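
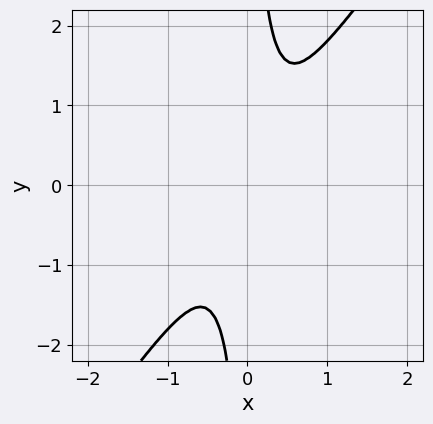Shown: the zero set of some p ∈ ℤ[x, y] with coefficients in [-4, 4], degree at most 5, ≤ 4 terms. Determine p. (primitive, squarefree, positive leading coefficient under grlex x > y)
The degree is 4 — the shape is more complex than any degree-3 curve.
Solving for integer coefficients yields p as stated.

2*x^4 + 2*x^2*y^2 - 2*x*y^3 + y^2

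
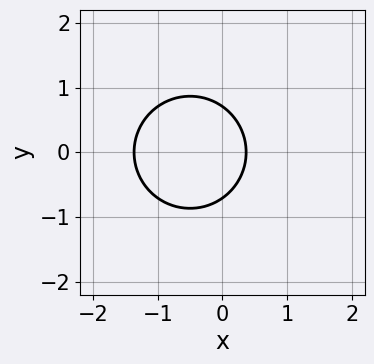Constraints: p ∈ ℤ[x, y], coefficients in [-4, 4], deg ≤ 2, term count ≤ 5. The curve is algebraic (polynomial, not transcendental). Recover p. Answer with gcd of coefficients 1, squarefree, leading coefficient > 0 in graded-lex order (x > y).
1. Degree: the shape is more complex than any degree-1 curve, so deg p = 2.
2. Symmetries: it's symmetric under y → −y, forcing even powers of y.
3. Solving for integer coefficients yields p as stated.

2*x^2 + 2*y^2 + 2*x - 1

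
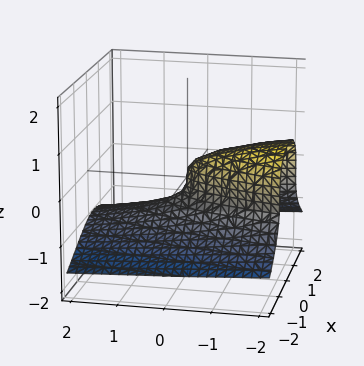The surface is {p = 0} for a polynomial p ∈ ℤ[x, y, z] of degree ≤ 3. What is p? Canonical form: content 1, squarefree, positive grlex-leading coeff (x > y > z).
3*z^3 + 2*x^2 + y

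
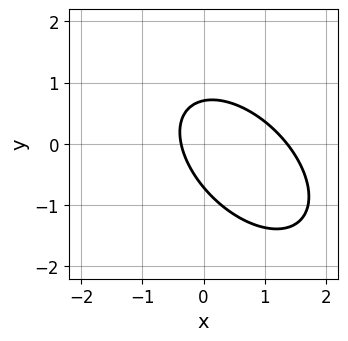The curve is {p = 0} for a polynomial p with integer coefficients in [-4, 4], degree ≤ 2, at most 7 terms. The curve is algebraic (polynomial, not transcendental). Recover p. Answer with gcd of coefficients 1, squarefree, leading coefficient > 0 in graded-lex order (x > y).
The degree is 2 — no degree-1 curve has this shape.
Solving for integer coefficients yields p as stated.

2*x^2 + 2*x*y + 2*y^2 - 2*x - 1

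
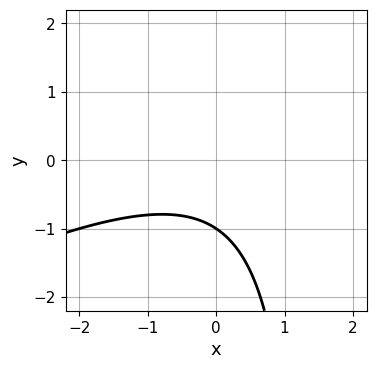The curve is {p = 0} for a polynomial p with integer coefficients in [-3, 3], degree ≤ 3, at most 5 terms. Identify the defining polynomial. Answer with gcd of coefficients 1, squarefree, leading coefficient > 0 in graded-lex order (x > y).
(a) deg p = 2. No degree-1 curve has this shape.
(b) From the visible intercepts: it meets the y-axis at y = -1 (among the integer gridlines); the curve avoids every integer x-axis point in the box.
(c) Solving for integer coefficients yields p as stated.

x^2 - 2*x*y + 3*y + 3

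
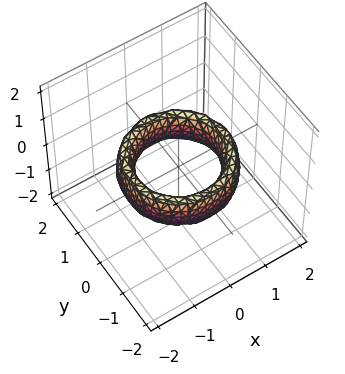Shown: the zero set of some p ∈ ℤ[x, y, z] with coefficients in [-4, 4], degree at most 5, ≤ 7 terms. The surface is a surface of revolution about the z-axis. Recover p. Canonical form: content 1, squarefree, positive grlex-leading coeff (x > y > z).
x^4 + 2*x^2*y^2 + y^4 - 3*x^2 - 3*y^2 + z^2 + 2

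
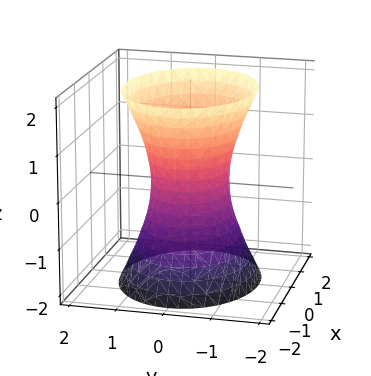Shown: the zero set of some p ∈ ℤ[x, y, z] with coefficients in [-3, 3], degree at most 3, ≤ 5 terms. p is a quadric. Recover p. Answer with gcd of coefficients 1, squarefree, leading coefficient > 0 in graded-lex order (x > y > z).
2*x^2 + 3*y^2 - z^2 - 2

1. Degree: an hourglass — one-sheet hyperboloid; a quadric, so deg p = 2.
2. Symmetries: the x ↦ −x reflection is a symmetry, so x appears only in even powers; the y ↦ −y reflection is a symmetry, so y appears only in even powers; the z ↦ −z reflection is a symmetry, so z appears only in even powers.
3. Reading off the gridlines: the surface avoids every integer z-axis point in the box; the x-axis gridline crossings are at x ∈ {-1, 1}.
4. Assembling these constraints gives the stated polynomial.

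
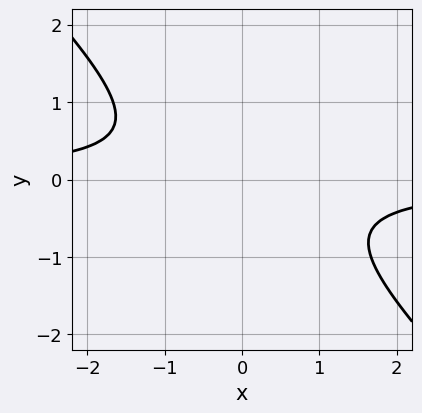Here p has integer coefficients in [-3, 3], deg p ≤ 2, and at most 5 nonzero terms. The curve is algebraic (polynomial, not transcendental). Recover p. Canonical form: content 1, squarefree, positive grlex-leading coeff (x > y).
3*x*y + 3*y^2 + 2

First, the degree is 2 — the shape is more complex than any degree-1 curve.
Next, from the axis intercepts and sections: it misses every integer gridline on the x-axis; it misses every integer gridline on the y-axis.
Finally, the integer polynomial consistent with all of this is the stated p.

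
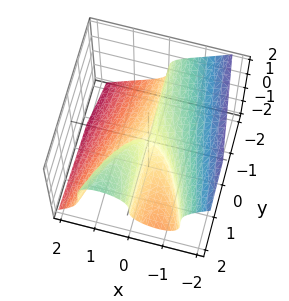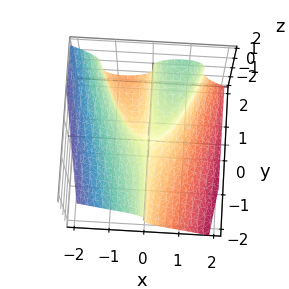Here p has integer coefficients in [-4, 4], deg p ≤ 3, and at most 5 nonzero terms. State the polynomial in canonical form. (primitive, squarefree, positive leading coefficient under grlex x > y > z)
(a) deg p = 3. The shape is more complex than any degree-2 surface.
(b) From the visible intercepts: it meets the x-axis at x = 0 (among the integer gridlines); the visible y-axis segment lies entirely on the surface.
(c) These observations pin down the coefficients.

x^3 + z^3 - x*y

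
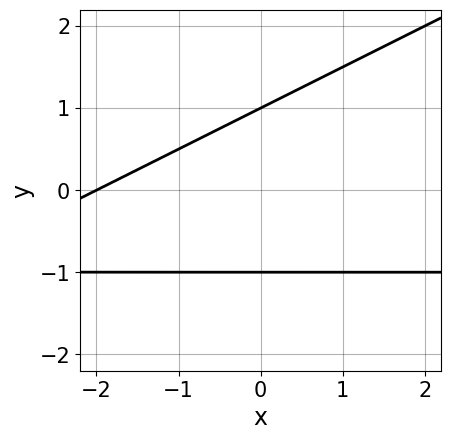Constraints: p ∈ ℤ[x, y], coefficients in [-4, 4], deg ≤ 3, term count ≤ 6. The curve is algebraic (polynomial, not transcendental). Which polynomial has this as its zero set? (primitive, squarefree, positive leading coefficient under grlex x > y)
x*y - 2*y^2 + x + 2

First, deg p = 2.
Then, observable constraints: the y-axis gridline crossings are at y ∈ {-1, 1}; it meets the x-axis at x = -2 (among the integer gridlines).
Finally, solving for integer coefficients yields p as stated.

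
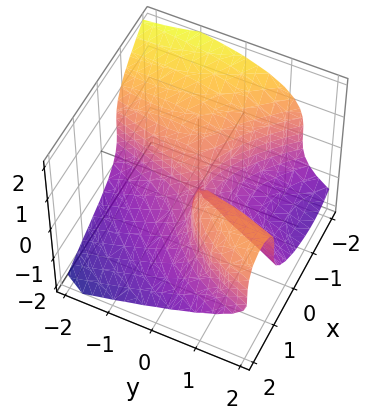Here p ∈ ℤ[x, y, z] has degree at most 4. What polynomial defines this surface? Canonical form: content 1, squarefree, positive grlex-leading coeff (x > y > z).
1. deg p = 3. No degree-2 surface has this shape.
2. Checking where it meets the axes: one z-axis crossing is at z = 0; it meets the y-axis at y = 0 (among the integer gridlines).
3. Assembling these constraints gives the stated polynomial.

x^3 + 2*z^3 - 3*x*y + y^2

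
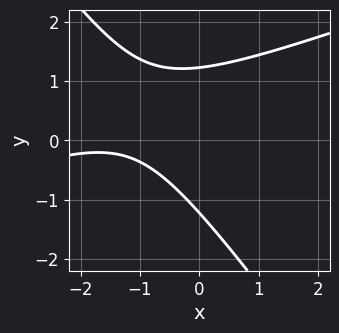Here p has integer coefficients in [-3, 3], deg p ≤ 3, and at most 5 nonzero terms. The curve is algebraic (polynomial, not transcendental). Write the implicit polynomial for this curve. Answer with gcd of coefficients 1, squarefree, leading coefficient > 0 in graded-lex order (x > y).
x^2 - 2*x*y - 2*y^2 + 3*x + 3

(a) deg p = 2. The shape is more complex than any degree-1 curve.
(b) From the visible intercepts: the curve avoids every integer x-axis point in the box.
(c) Matching integer coefficients to the picture gives p.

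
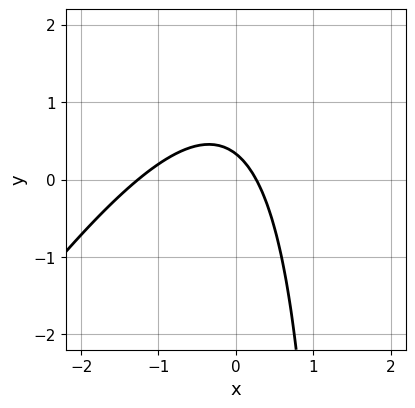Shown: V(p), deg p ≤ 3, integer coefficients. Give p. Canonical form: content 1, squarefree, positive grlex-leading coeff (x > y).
3*x^2 - 2*x*y + 3*x + 3*y - 1

First, degree: the shape is more complex than any degree-1 curve, so deg p = 2.
Finally, the integer polynomial consistent with all of this is the stated p.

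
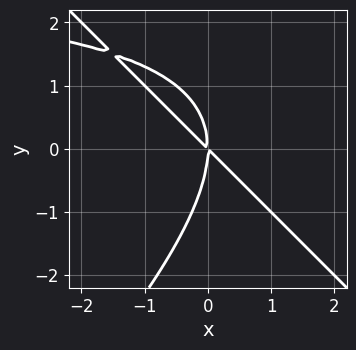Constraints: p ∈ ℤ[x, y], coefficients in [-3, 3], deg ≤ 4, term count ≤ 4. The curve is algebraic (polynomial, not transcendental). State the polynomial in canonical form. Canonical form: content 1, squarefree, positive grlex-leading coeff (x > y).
x^2*y - y^3 - 3*x^2 - 3*x*y

First, the degree is 3 — no degree-2 curve has this shape.
Then, from the visible intercepts: it meets the y-axis at y = 0 (among the integer gridlines); it meets the x-axis at x = 0 (among the integer gridlines).
Finally, solving for integer coefficients yields p as stated.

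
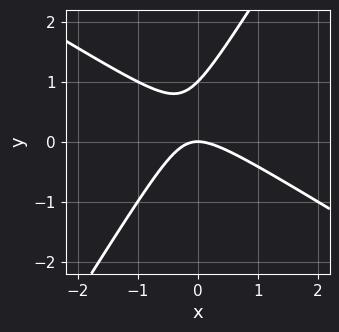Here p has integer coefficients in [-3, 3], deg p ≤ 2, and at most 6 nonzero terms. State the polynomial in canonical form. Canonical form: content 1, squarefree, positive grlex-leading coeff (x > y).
x^2 + x*y - y^2 + y

1. Degree: no degree-1 curve has this shape, so deg p = 2.
2. From the visible intercepts: the y-axis gridline crossings are at y ∈ {0, 1}; one x-axis crossing is at x = 0.
3. Putting this together gives p.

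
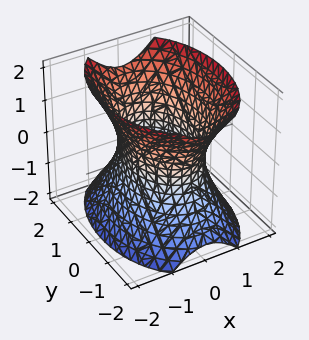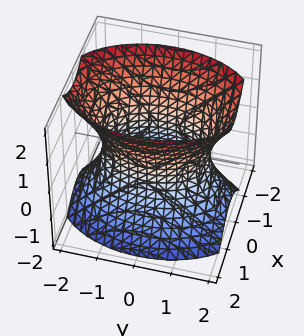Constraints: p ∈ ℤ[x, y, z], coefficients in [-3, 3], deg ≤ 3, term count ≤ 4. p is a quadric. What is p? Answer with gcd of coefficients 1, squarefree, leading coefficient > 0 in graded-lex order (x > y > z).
2*x^2 + y^2 - z^2 - 2

1. deg p = 2. One connected sheet with a waist; a quadric.
2. Symmetries: it's symmetric under x → −x, forcing even powers of x; it's symmetric under z → −z, forcing even powers of z; the y ↦ −y reflection is a symmetry, so y appears only in even powers.
3. Observable constraints: among the integer gridlines, it crosses the x-axis at x ∈ {-1, 1}; the surface avoids every integer z-axis point in the box.
4. Together with the visible shape, these determine p as stated.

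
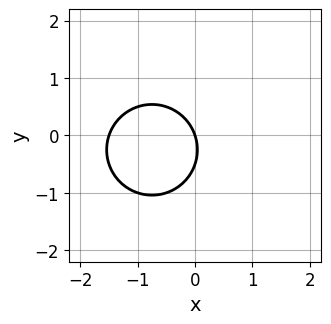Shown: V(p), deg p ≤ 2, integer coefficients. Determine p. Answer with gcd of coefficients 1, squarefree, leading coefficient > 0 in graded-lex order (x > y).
The degree is 2 — a generic line meets the curve in up to 2 points.
Checking where it meets the axes: it meets the x-axis at x = 0 (among the integer gridlines); it crosses the y-axis at the gridline y = 0.
Solving for integer coefficients yields p as stated.

2*x^2 + 2*y^2 + 3*x + y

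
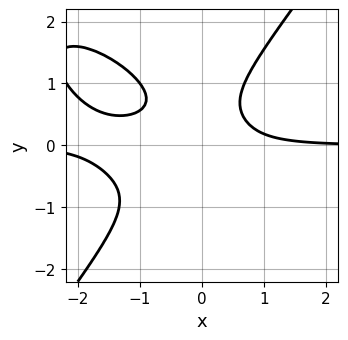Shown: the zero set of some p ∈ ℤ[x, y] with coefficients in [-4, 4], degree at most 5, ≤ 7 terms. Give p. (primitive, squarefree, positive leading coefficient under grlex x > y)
2*x^3*y + 2*x^2*y^2 - 2*y^4 + 3*x^2*y - 1

1. deg p = 4. The shape is more complex than any degree-3 curve.
2. Against the integer gridlines: the curve avoids every integer y-axis point in the box; it misses every integer gridline on the x-axis.
3. Assembling these constraints gives the stated polynomial.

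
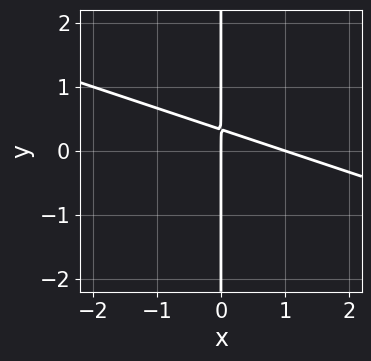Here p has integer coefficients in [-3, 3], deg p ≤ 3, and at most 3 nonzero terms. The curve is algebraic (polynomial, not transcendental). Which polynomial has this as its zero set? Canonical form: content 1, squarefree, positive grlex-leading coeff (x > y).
deg p = 2.
Checking where it meets the axes: the x-axis gridline crossings are at x ∈ {0, 1}; the visible y-axis segment lies entirely on the curve.
Together with the visible shape, these determine p as stated.

x^2 + 3*x*y - x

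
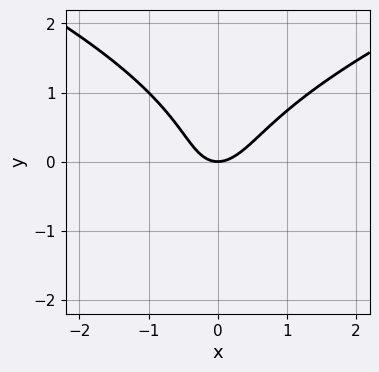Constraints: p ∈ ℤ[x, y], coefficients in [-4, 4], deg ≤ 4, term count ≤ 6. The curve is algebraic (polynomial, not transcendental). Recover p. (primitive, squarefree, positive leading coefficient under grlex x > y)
2*y^3 - 3*x^2 + x*y + 2*y

First, the degree is 3 — a generic line meets the curve in up to 3 points.
Then, against the integer gridlines: it crosses the x-axis at the gridline x = 0; it crosses the y-axis at the gridline y = 0.
Finally, these observations pin down the coefficients.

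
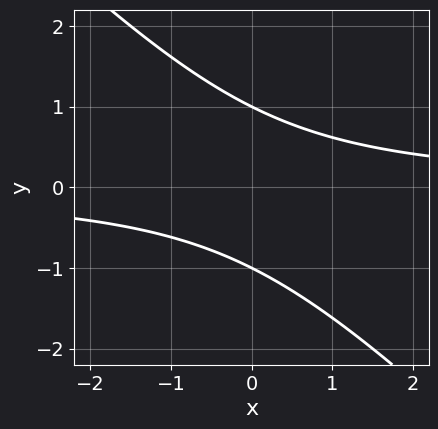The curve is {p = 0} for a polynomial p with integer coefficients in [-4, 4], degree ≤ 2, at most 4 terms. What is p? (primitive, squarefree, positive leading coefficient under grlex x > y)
First, degree: a generic line meets the curve in up to 2 points, so deg p = 2.
Then, from the visible intercepts: the y-axis gridline crossings are at y ∈ {-1, 1}; the curve avoids every integer x-axis point in the box.
Finally, these observations pin down the coefficients.

x*y + y^2 - 1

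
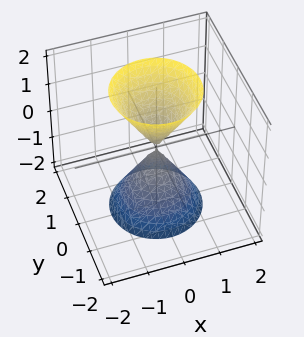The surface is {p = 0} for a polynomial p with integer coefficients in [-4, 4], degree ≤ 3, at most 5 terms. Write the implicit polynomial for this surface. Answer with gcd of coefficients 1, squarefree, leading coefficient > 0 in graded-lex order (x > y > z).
3*x^2 + 3*y^2 - z^2

There are 2 components. They look like related sheets of one shape, so recover p as a whole.
Degree: two nappes meeting at a single point; a quadric, so deg p = 2.
Symmetries: mirror symmetry z ↦ −z ⇒ only even powers of z; every cross-section ⟂ z is a circle, so x, y appear only via x² + y².
Reading off the gridlines: it meets the z-axis at z = 0 (among the integer gridlines); one y-axis crossing is at y = 0; it meets the x-axis at x = 0 (among the integer gridlines); a circular section at z = -1 has radius between 0 and 1.
Assembling these constraints gives the stated polynomial.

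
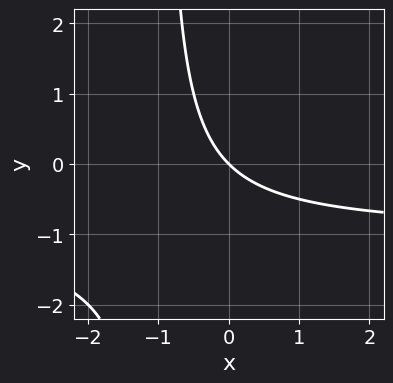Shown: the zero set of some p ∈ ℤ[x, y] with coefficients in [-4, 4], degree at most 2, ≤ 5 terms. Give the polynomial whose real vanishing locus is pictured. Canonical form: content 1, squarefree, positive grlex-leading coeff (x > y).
x*y + x + y

(a) deg p = 2.
(b) From the axis intercepts and sections: it meets the y-axis at y = 0 (among the integer gridlines); one x-axis crossing is at x = 0.
(c) These observations pin down the coefficients.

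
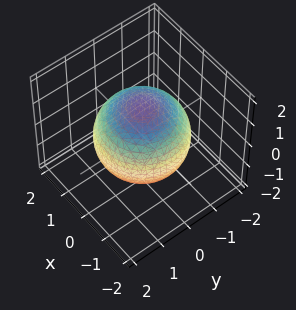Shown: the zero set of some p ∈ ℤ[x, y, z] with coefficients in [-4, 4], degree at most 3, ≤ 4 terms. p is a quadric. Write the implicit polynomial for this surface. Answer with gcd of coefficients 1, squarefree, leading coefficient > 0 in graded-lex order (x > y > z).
(a) The degree is 2 — bounded and convex; a quadric.
(b) Symmetries: the z-axis is an axis of rotation, so x and y enter only as x² + y²; it's symmetric under z → −z, forcing even powers of z.
(c) Against the integer gridlines: a circular section at z = -1 has radius exactly 1.
(d) These observations pin down the coefficients.

x^2 + y^2 + z^2 - 2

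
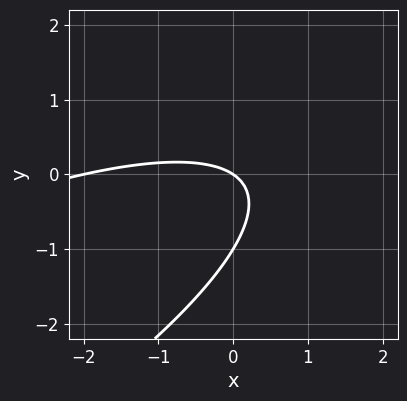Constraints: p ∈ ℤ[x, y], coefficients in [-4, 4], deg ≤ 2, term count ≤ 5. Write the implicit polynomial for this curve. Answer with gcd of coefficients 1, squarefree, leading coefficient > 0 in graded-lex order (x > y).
x^2 - 3*x*y + 3*y^2 + 2*x + 3*y

1. deg p = 2.
2. From the visible intercepts: among the integer gridlines, it crosses the x-axis at x ∈ {-2, 0}; the y-axis gridline crossings are at y ∈ {-1, 0}.
3. Fitting integer coefficients to these (and the overall shape) gives p.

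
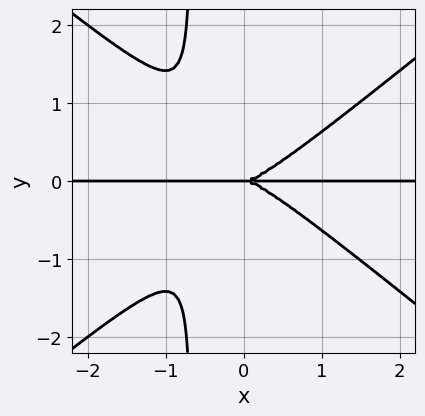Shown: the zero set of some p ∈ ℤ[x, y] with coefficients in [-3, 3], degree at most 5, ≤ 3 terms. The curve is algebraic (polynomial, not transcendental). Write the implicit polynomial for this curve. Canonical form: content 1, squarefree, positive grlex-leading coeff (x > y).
The degree is 4 — a generic line meets the curve in up to 4 points.
Observable constraints: every point of the x-axis in the box is on the curve; one y-axis crossing is at y = 0.
These observations pin down the coefficients.

2*x^3*y - 3*x*y^3 - 2*y^3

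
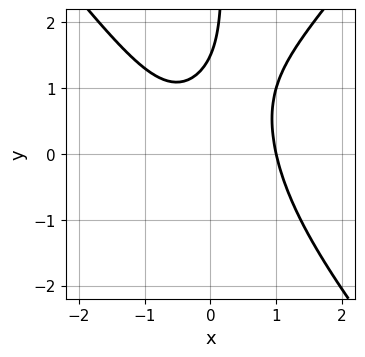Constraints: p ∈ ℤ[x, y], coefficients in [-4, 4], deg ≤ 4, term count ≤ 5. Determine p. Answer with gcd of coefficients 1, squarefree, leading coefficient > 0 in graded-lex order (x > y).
3*x^3 - 2*x*y^2 + 2*y - 3

1. deg p = 3.
2. From the axis intercepts and sections: one x-axis crossing is at x = 1.
3. Solving for integer coefficients yields p as stated.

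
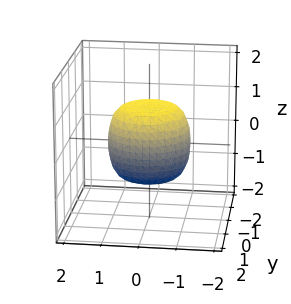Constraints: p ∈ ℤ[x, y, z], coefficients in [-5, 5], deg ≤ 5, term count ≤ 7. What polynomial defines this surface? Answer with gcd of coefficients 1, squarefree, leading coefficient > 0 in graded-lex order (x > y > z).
2*x^4 + 4*x^2*y^2 + 2*y^4 - x^2 - y^2 + 2*z^2 - 2

First, deg p = 4. A generic line meets the surface in up to 4 points.
Then, symmetries: rotational symmetry about the z-axis ⇒ p depends on x, y only through x² + y².
Then, observable constraints: a circular section at z = -1 has radius between 0 and 1; among the integer gridlines, it crosses the z-axis at z ∈ {-1, 1}.
Finally, together with the visible shape, these determine p as stated.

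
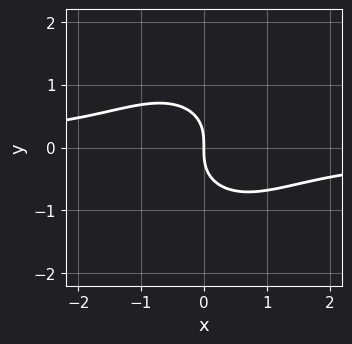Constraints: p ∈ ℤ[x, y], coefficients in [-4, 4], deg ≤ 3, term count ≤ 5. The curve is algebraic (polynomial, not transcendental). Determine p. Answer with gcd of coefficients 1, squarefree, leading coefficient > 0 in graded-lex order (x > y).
1. The degree is 3 — no degree-2 curve has this shape.
2. From the axis intercepts and sections: one x-axis crossing is at x = 0; it meets the y-axis at y = 0 (among the integer gridlines).
3. The integer polynomial consistent with all of this is the stated p.

x^2*y + y^3 + x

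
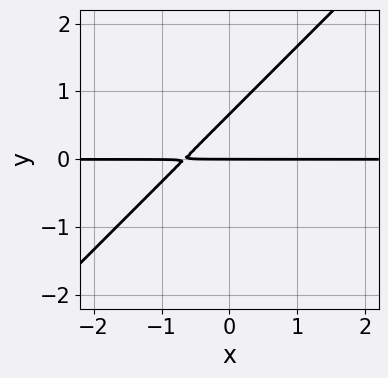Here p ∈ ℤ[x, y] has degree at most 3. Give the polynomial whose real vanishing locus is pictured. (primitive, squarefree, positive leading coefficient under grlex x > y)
The degree is 2 — no degree-1 curve has this shape.
From the axis intercepts and sections: it meets the y-axis at y = 0 (among the integer gridlines); every point of the x-axis in the box is on the curve.
Together with the visible shape, these determine p as stated.

3*x*y - 3*y^2 + 2*y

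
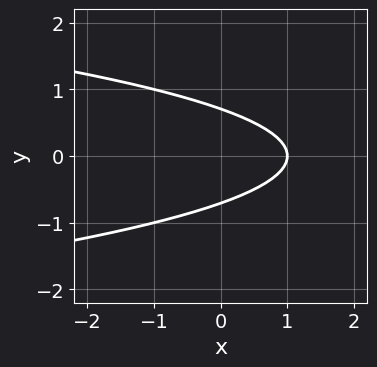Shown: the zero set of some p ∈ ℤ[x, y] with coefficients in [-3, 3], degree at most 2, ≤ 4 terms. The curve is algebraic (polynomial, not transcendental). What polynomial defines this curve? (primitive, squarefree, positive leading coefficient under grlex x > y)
First, degree: no degree-1 curve has this shape, so deg p = 2.
Then, symmetries: it's symmetric under y → −y, forcing even powers of y.
Then, observable constraints: one x-axis crossing is at x = 1.
Finally, fitting integer coefficients to these (and the overall shape) gives p.

2*y^2 + x - 1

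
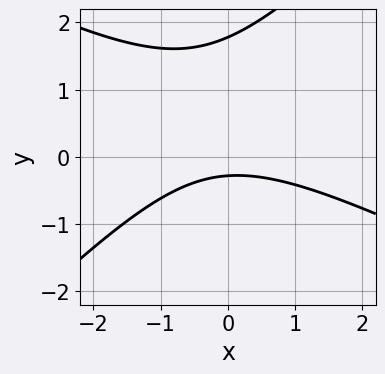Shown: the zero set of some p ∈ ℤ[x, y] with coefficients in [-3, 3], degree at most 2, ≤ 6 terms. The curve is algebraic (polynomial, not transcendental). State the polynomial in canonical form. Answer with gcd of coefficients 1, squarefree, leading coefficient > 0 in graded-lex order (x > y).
x^2 + x*y - 2*y^2 + 3*y + 1

The degree is 2 — no degree-1 curve has this shape.
Reading off the gridlines: the curve avoids every integer x-axis point in the box.
Together with the visible shape, these determine p as stated.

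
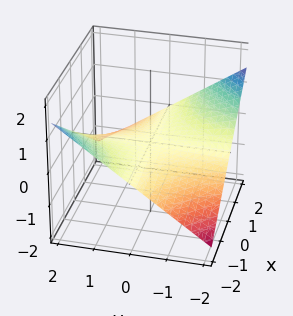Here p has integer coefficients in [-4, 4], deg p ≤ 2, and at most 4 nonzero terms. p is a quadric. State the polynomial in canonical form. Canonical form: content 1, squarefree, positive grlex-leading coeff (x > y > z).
First, the degree is 2 — a saddle surface; a quadric.
Next, against the integer gridlines: the visible y-axis segment lies entirely on the surface; the visible x-axis segment lies entirely on the surface.
Finally, together with the visible shape, these determine p as stated.

x*y + 3*z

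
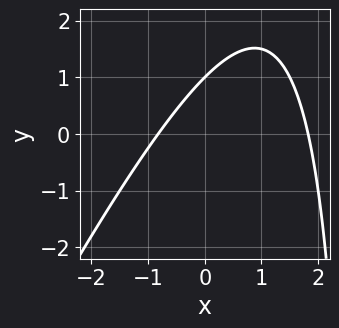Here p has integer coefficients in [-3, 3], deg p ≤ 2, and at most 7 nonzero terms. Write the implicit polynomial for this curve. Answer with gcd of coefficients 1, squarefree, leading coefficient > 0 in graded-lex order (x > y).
2*x^2 - x*y - 2*x + 3*y - 3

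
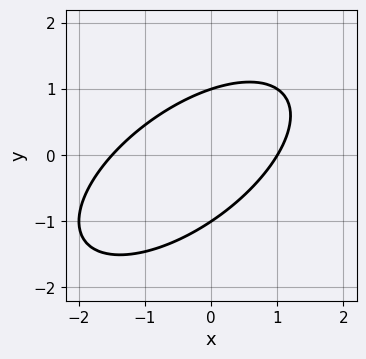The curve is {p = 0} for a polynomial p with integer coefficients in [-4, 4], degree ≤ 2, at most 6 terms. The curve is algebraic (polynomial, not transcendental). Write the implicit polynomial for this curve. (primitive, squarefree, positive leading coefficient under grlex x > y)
2*x^2 - 3*x*y + 3*y^2 + x - 3

deg p = 2. A generic line meets the curve in up to 2 points.
From the visible intercepts: one x-axis crossing is at x = 1; among the integer gridlines, it crosses the y-axis at y ∈ {-1, 1}.
Matching integer coefficients to the picture gives p.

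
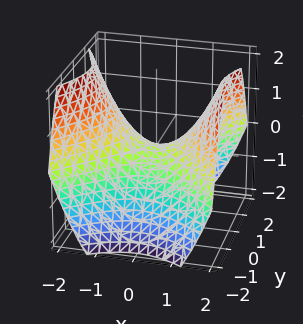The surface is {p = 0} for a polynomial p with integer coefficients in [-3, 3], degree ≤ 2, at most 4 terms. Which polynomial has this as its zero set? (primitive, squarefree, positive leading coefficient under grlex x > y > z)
2*x^2 - 2*y^2 - 3*z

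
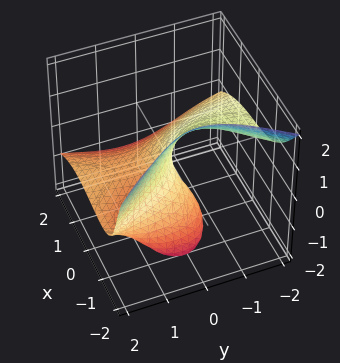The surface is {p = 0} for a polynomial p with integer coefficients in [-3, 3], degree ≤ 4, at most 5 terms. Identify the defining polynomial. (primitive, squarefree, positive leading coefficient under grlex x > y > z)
x^3 + 2*y^2*z + z^3 + 3*x*z + 2*y

First, deg p = 3. No degree-2 surface has this shape.
Then, from the visible intercepts: it meets the y-axis at y = 0 (among the integer gridlines); it meets the z-axis at z = 0 (among the integer gridlines).
Finally, assembling these constraints gives the stated polynomial.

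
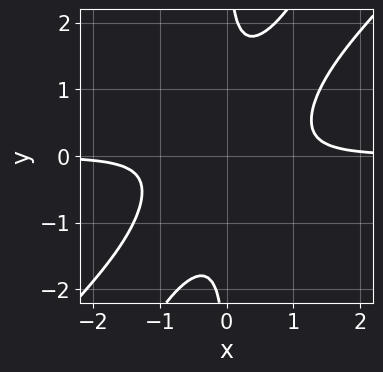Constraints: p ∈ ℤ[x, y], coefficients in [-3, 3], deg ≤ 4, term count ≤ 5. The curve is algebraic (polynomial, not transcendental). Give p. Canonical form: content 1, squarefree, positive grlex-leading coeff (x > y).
1. The degree is 4 — the shape is more complex than any degree-3 curve.
2. Reading off the gridlines: the curve avoids every integer y-axis point in the box; the curve avoids every integer x-axis point in the box.
3. These observations pin down the coefficients.

2*x^3*y - 3*x^2*y^2 + x*y^3 - 1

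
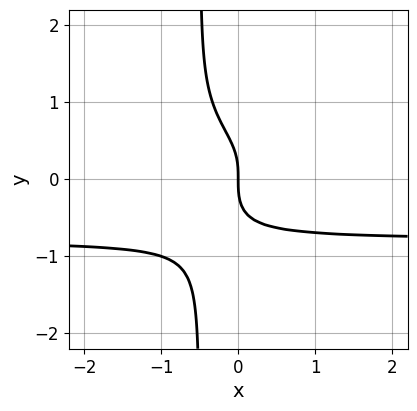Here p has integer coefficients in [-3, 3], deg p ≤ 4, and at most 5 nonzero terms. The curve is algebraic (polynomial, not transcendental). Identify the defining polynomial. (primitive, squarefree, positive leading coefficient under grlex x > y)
deg p = 4.
From the visible intercepts: one y-axis crossing is at y = 0; it crosses the x-axis at the gridline x = 0.
Fitting integer coefficients to these (and the overall shape) gives p.

2*x*y^3 + y^3 + x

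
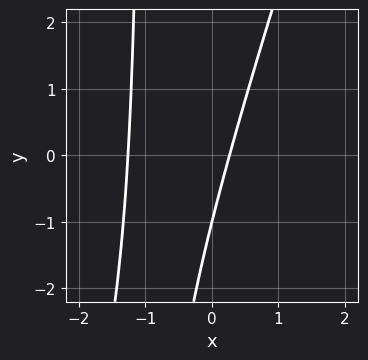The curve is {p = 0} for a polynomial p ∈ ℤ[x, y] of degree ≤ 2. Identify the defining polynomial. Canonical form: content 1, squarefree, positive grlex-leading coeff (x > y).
1. Degree: the shape is more complex than any degree-1 curve, so deg p = 2.
2. From the axis intercepts and sections: one y-axis crossing is at y = -1.
3. Matching integer coefficients to the picture gives p.

3*x^2 - x*y + 3*x - y - 1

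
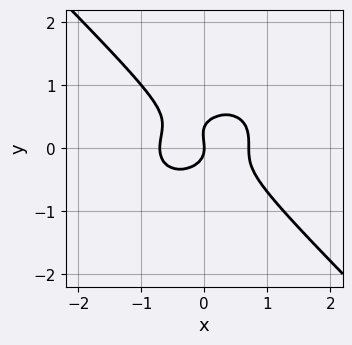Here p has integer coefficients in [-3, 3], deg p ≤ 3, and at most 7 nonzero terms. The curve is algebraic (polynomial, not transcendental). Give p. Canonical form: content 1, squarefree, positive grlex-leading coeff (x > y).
First, deg p = 3. A generic line meets the curve in up to 3 points.
Then, against the integer gridlines: one x-axis crossing is at x = 0; it meets the y-axis at y = 0 (among the integer gridlines).
Finally, fitting integer coefficients to these (and the overall shape) gives p.

2*x^3 + x*y^2 + 3*y^3 - y^2 - x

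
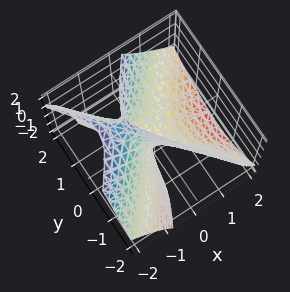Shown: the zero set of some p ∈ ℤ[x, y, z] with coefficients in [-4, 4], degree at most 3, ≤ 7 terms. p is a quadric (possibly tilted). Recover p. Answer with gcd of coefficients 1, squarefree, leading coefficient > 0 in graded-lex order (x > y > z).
3*x^2 + 3*x*z - 2*y^2 + y*z + z

(a) deg p = 2.
(b) Checking where it meets the axes: one x-axis crossing is at x = 0; it crosses the y-axis at the gridline y = 0; it meets the z-axis at z = 0 (among the integer gridlines).
(c) These observations pin down the coefficients.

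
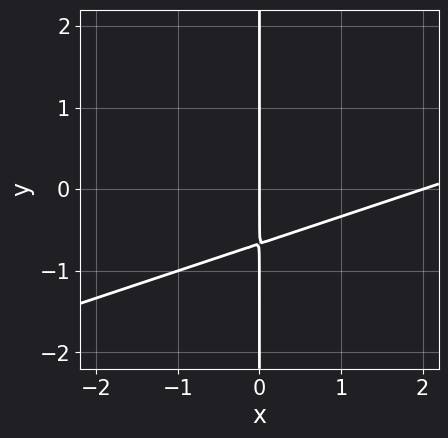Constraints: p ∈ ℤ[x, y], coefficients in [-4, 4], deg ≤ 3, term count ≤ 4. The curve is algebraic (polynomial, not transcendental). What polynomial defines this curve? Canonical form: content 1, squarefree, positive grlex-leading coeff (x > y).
x^2 - 3*x*y - 2*x

First, the degree is 2 — no degree-1 curve has this shape.
Then, from the axis intercepts and sections: the x-axis gridline crossings are at x ∈ {0, 2}; every point of the y-axis in the box is on the curve.
Finally, fitting integer coefficients to these (and the overall shape) gives p.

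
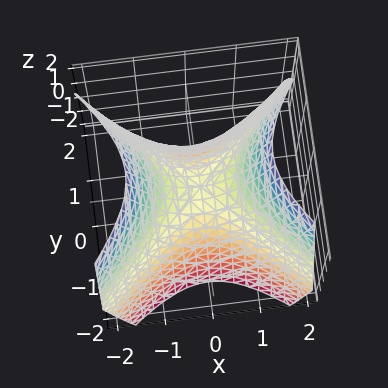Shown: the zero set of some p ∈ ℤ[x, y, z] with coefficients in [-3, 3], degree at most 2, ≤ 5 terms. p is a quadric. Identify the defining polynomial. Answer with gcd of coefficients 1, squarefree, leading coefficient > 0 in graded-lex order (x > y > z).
x^2 - y^2 - z

First, deg p = 2. A saddle surface; a quadric.
Next, symmetries: it's symmetric under y → −y, forcing even powers of y; mirror symmetry x ↦ −x ⇒ only even powers of x.
Next, observable constraints: it crosses the x-axis at the gridline x = 0; it crosses the y-axis at the gridline y = 0; it meets the z-axis at z = 0 (among the integer gridlines).
Finally, assembling these constraints gives the stated polynomial.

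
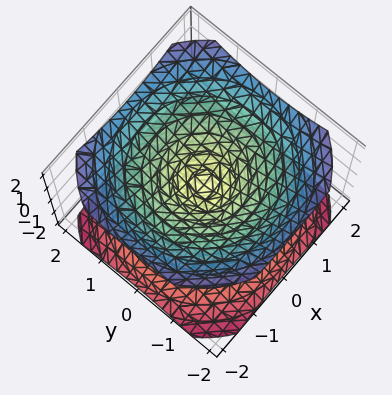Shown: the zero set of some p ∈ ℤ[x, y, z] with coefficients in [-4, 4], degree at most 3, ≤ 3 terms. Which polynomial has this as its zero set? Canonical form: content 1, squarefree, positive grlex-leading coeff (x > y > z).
1. There are 2 components.
2. deg p = 2.
3. Symmetry: the surface is invariant under rotation about z: p = q(x² + y², z); the z ↦ −z reflection is a symmetry, so z appears only in even powers.
4. From the axis intercepts and sections: it crosses the x-axis at the gridline x = 0; it crosses the z-axis at the gridline z = 0.
5. Solving for integer coefficients yields p as stated.

2*x^2 + 2*y^2 - 3*z^2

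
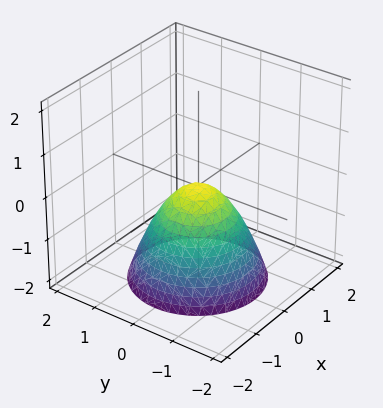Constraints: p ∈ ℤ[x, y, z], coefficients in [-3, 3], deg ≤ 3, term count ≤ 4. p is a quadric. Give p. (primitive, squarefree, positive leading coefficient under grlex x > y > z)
x^2 + y^2 + z

1. The degree is 2 — a single bowl opening along one axis; a quadric.
2. Symmetry: the surface is invariant under rotation about z: p = q(x² + y², z).
3. From the axis intercepts and sections: one x-axis crossing is at x = 0; it meets the y-axis at y = 0 (among the integer gridlines).
4. These observations pin down the coefficients.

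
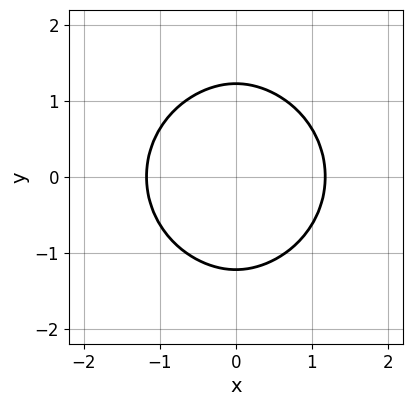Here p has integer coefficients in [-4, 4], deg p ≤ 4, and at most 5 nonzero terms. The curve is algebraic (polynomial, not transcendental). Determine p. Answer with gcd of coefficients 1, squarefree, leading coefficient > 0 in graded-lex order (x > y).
1. The degree is 4 — the shape is more complex than any degree-3 curve.
2. Symmetries: it's symmetric under y → −y, forcing even powers of y; mirror symmetry x ↦ −x ⇒ only even powers of x.
3. Together with the visible shape, these determine p as stated.

3*x^4 + 3*x^2*y^2 - 2*x^2 + 2*y^2 - 3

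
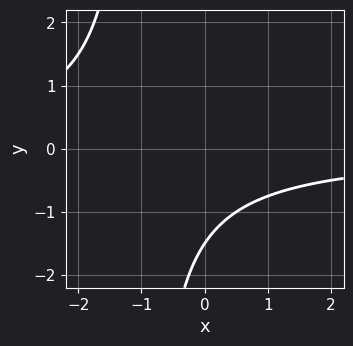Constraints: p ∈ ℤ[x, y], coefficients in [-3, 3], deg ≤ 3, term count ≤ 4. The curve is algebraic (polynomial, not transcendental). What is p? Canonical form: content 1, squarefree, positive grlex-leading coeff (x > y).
2*x*y + 2*y + 3

1. Degree: no degree-1 curve has this shape, so deg p = 2.
2. Reading off the gridlines: no x-intercept at any integer in the box.
3. Assembling these constraints gives the stated polynomial.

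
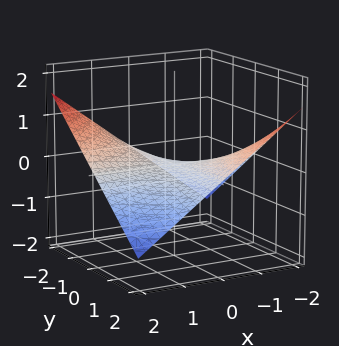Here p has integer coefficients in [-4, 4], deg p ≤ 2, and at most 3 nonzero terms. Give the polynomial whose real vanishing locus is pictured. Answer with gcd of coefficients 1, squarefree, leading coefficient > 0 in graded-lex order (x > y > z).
1. The degree is 2 — a saddle surface; a quadric.
2. From the visible intercepts: every point of the y-axis in the box is on the surface; it crosses the z-axis at the gridline z = 0.
3. Together with the visible shape, these determine p as stated.

x*y + 3*z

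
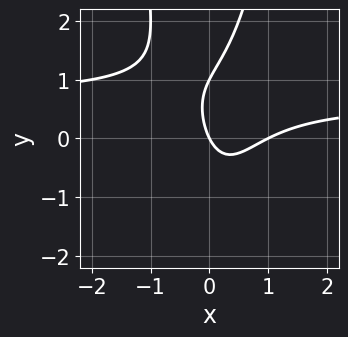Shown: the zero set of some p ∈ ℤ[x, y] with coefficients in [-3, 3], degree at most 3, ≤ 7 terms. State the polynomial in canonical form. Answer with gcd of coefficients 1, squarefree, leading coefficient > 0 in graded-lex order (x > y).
3*x^2*y - 2*x^2 - y^2 + 2*x + y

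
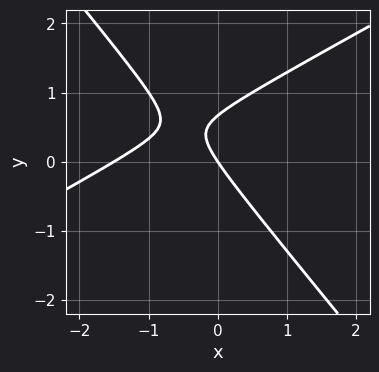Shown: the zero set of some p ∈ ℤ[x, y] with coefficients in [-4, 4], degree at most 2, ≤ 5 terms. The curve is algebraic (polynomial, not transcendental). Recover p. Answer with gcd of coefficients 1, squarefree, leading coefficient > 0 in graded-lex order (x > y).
2*x^2 - 2*x*y - 3*y^2 + 3*x + 2*y

1. The degree is 2 — a generic line meets the curve in up to 2 points.
2. Checking where it meets the axes: it meets the x-axis at x = 0 (among the integer gridlines); one y-axis crossing is at y = 0.
3. The integer polynomial consistent with all of this is the stated p.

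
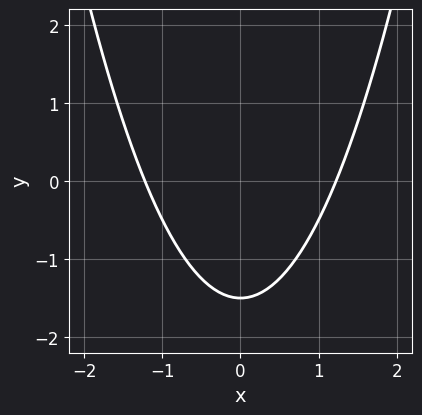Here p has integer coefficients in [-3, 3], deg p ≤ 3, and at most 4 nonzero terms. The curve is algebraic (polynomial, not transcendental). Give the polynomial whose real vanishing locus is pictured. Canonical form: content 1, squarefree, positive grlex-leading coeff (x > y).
2*x^2 - 2*y - 3

First, the degree is 2 — a generic line meets the curve in up to 2 points.
Then, symmetries: it's symmetric under x → −x, forcing even powers of x.
Finally, matching integer coefficients to the picture gives p.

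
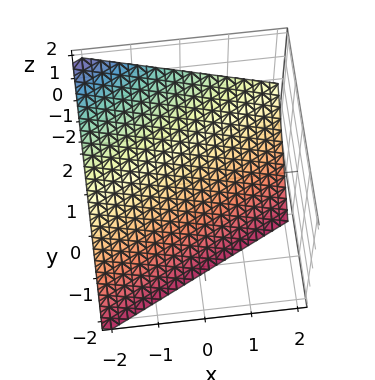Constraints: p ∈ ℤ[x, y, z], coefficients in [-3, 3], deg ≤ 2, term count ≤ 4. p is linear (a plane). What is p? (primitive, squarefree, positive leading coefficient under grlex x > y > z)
First, degree: the surface is flat (a plane), so deg p = 1.
Then, checking where it meets the axes: it crosses the y-axis at the gridline y = 1; one x-axis crossing is at x = -2; it meets the z-axis at z = -1 (among the integer gridlines).
Finally, the integer polynomial consistent with all of this is the stated p.

x - 2*y + 2*z + 2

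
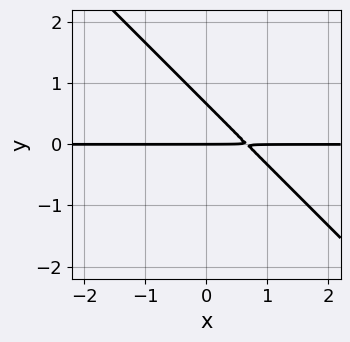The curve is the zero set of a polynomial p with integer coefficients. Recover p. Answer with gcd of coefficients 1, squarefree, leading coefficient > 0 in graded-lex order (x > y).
1. Degree: a generic line meets the curve in up to 2 points, so deg p = 2.
2. Reading off the gridlines: the visible x-axis segment lies entirely on the curve; one y-axis crossing is at y = 0.
3. Solving for integer coefficients yields p as stated.

3*x*y + 3*y^2 - 2*y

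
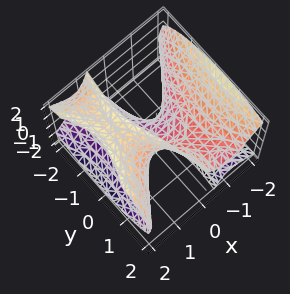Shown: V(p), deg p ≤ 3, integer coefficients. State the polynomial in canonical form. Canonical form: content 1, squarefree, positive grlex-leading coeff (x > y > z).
3*x^3 - 2*x*y^2 - 3*x*z^2 - 3*y + 3*z

First, degree: no degree-2 surface has this shape, so deg p = 3.
Next, against the integer gridlines: it meets the z-axis at z = 0 (among the integer gridlines); it crosses the y-axis at the gridline y = 0; it crosses the x-axis at the gridline x = 0.
Finally, putting this together gives p.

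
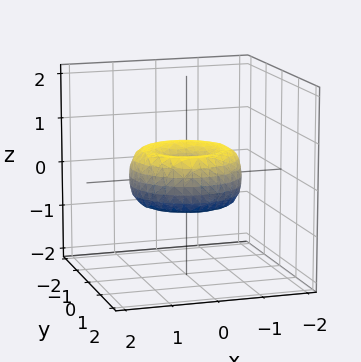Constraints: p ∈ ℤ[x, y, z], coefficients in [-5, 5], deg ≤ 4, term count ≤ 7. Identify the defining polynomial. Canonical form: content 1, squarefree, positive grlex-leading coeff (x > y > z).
1. Degree: the shape is more complex than any degree-3 surface, so deg p = 4.
2. Symmetries: the z-axis is an axis of rotation, so x and y enter only as x² + y².
3. Against the integer gridlines: it meets the y-axis at y = 0 (among the integer gridlines); a circular section at z = 0 has radius between 1 and 2; one z-axis crossing is at z = 0.
4. Solving for integer coefficients yields p as stated.

2*x^4 + 4*x^2*y^2 + 2*y^4 - 3*x^2 - 3*y^2 + 3*z^2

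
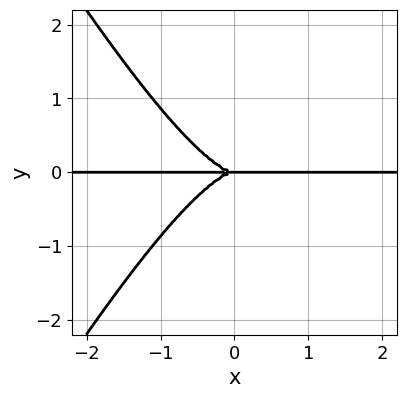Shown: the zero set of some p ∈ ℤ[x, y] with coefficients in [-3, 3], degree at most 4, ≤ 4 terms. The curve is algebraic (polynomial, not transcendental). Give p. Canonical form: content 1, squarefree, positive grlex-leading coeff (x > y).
3*x^3*y - x*y^3 + 3*y^3

deg p = 4.
Observable constraints: the visible x-axis segment lies entirely on the curve; one y-axis crossing is at y = 0.
Together with the visible shape, these determine p as stated.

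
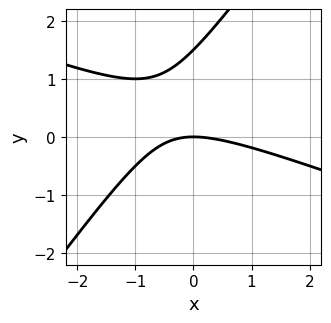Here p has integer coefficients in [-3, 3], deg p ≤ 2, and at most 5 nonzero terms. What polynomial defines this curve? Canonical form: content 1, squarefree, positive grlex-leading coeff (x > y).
First, degree: no degree-1 curve has this shape, so deg p = 2.
Then, reading off the gridlines: one x-axis crossing is at x = 0; one y-axis crossing is at y = 0.
Finally, fitting integer coefficients to these (and the overall shape) gives p.

x^2 + 2*x*y - 2*y^2 + 3*y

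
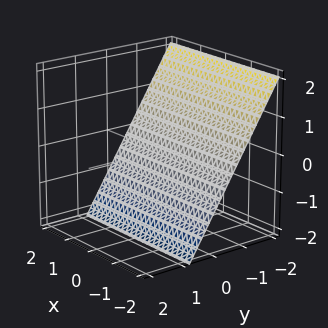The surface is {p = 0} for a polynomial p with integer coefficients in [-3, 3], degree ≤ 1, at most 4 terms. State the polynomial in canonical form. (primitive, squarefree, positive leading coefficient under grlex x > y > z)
3*y + 2*z + 2

deg p = 1.
Observable constraints: it misses every integer gridline on the x-axis; it crosses the z-axis at the gridline z = -1.
Together with the visible shape, these determine p as stated.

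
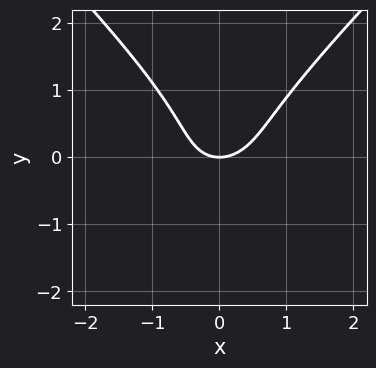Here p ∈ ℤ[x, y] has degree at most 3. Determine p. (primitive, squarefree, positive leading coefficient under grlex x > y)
(a) The degree is 3 — no degree-2 curve has this shape.
(b) From the visible intercepts: one x-axis crossing is at x = 0; it meets the y-axis at y = 0 (among the integer gridlines).
(c) Matching integer coefficients to the picture gives p.

3*x^2*y - 3*y^3 + 3*x^2 - x*y - 3*y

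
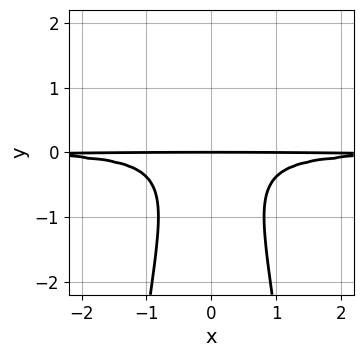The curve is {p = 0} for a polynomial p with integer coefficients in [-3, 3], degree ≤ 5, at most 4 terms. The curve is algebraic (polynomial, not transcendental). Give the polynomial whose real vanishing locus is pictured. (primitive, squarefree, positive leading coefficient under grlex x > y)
Degree: no degree-3 curve has this shape, so deg p = 4.
Symmetries: it's symmetric under x → −x, forcing even powers of x.
Reading off the gridlines: every point of the x-axis in the box is on the curve; it crosses the y-axis at the gridline y = 0.
Solving for integer coefficients yields p as stated.

3*x^2*y^2 + y^3 + y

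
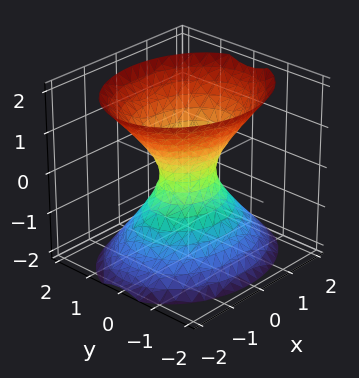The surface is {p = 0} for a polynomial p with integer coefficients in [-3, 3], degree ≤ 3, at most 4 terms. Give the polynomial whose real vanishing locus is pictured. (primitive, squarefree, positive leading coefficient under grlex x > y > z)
The degree is 2 — one connected sheet with a waist; a quadric.
Symmetries: mirror symmetry x ↦ −x ⇒ only even powers of x; the z ↦ −z reflection is a symmetry, so z appears only in even powers; the y ↦ −y reflection is a symmetry, so y appears only in even powers.
Checking where it meets the axes: the surface avoids every integer z-axis point in the box.
These observations pin down the coefficients.

2*x^2 + 3*y^2 - 2*z^2 - 1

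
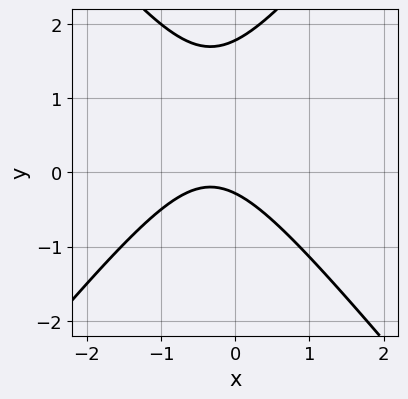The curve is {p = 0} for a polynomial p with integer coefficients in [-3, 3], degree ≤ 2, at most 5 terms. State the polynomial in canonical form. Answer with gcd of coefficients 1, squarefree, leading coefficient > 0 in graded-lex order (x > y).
3*x^2 - 2*y^2 + 2*x + 3*y + 1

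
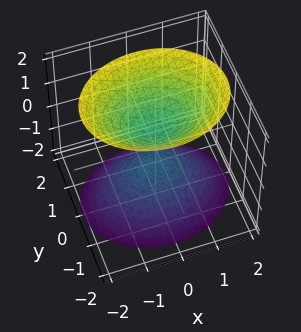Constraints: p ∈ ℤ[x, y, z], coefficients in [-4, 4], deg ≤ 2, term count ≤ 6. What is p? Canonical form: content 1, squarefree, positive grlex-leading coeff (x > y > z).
1. There are 2 components. They look like related sheets of one shape, so recover p as a whole.
2. The degree is 2 — two separate bowl-shaped sheets opening away from each other; a quadric.
3. Symmetries: the z ↦ −z reflection is a symmetry, so z appears only in even powers; the y ↦ −y reflection is a symmetry, so y appears only in even powers; it's symmetric under x → −x, forcing even powers of x.
4. From the visible intercepts: the surface avoids every integer x-axis point in the box; the surface avoids every integer y-axis point in the box.
5. Assembling these constraints gives the stated polynomial.

2*x^2 + 3*y^2 - 2*z^2 + 1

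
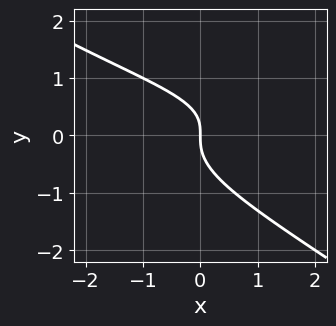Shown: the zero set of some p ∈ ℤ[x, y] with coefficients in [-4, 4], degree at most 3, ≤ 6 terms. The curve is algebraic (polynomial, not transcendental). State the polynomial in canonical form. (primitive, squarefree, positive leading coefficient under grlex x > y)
2*x*y^2 + 3*y^3 - x*y + 2*x

(a) deg p = 3.
(b) From the axis intercepts and sections: it meets the y-axis at y = 0 (among the integer gridlines); one x-axis crossing is at x = 0.
(c) Together with the visible shape, these determine p as stated.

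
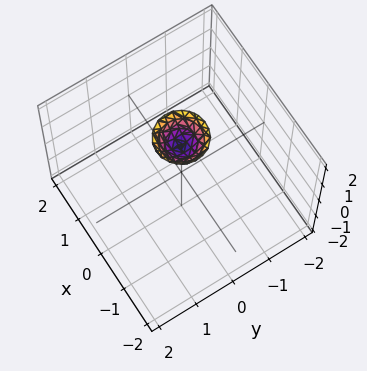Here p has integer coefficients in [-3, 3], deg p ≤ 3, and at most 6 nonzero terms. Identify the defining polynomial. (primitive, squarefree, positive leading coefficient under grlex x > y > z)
3*x^2 + 3*y^2 - 2*z + 3

Degree: a generic line meets the surface in up to 2 points, so deg p = 2.
By symmetry, the z-axis is an axis of rotation, so x and y enter only as x² + y².
Against the integer gridlines: the surface avoids every integer x-axis point in the box; a circular section at z = 2 has radius between 0 and 1; the surface avoids every integer y-axis point in the box.
Together with the visible shape, these determine p as stated.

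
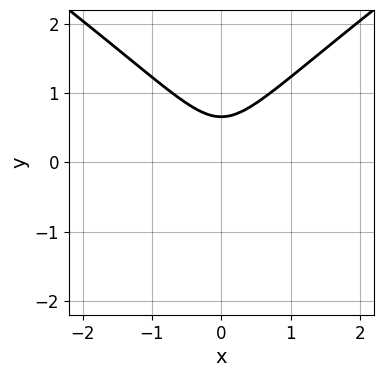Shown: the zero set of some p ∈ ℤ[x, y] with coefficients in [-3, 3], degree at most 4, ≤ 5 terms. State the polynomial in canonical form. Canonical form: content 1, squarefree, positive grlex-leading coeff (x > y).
Degree: a generic line meets the curve in up to 3 points, so deg p = 3.
Symmetries: it's symmetric under x → −x, forcing even powers of x.
Reading off the gridlines: it misses every integer gridline on the x-axis.
Matching integer coefficients to the picture gives p.

x^2*y - 2*y^3 + 3*x^2 - y^2 + 1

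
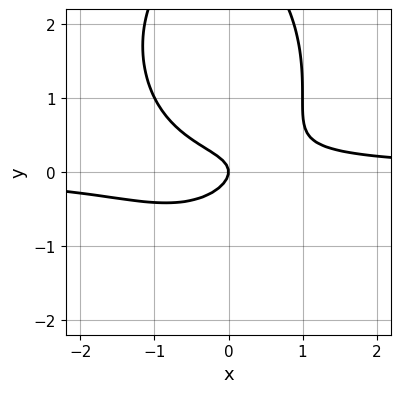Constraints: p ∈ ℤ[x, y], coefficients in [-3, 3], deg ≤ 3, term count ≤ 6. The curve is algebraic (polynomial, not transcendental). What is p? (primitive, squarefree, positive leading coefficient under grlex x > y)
First, the degree is 3 — the shape is more complex than any degree-2 curve.
Then, observable constraints: one y-axis crossing is at y = 0; it meets the x-axis at x = 0 (among the integer gridlines).
Finally, these observations pin down the coefficients.

2*x^2*y + y^3 + x*y - 3*y^2 - x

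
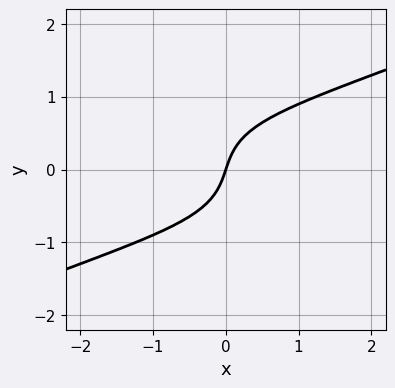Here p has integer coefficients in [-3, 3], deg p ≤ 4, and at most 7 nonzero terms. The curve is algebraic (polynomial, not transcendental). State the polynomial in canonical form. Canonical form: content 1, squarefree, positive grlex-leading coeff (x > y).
(a) deg p = 3. The shape is more complex than any degree-2 curve.
(b) Observable constraints: it crosses the y-axis at the gridline y = 0; it crosses the x-axis at the gridline x = 0.
(c) Matching integer coefficients to the picture gives p.

x^2*y - x*y^2 - 3*y^3 + 3*x - y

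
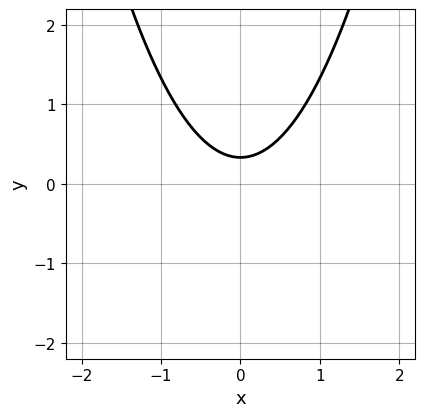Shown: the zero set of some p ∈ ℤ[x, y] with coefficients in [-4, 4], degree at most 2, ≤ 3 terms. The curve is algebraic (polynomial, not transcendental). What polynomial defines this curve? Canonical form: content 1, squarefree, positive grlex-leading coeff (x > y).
1. Degree: the shape is more complex than any degree-1 curve, so deg p = 2.
2. Symmetries: the x ↦ −x reflection is a symmetry, so x appears only in even powers.
3. From the visible intercepts: it misses every integer gridline on the x-axis.
4. Together with the visible shape, these determine p as stated.

3*x^2 - 3*y + 1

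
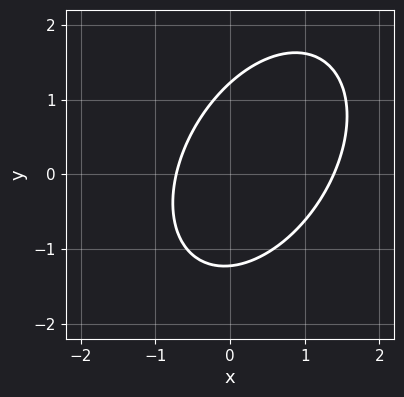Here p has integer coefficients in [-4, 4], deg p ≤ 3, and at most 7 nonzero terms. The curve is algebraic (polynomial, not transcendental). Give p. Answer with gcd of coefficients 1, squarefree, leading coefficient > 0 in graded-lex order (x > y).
3*x^2 - 2*x*y + 2*y^2 - 2*x - 3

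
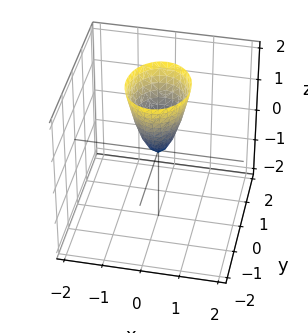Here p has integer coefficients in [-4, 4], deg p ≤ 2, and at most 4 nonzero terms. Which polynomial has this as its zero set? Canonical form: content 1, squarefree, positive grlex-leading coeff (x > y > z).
3*x^2 + 2*y^2 - z

(a) deg p = 2. A single bowl opening along one axis; a quadric.
(b) Symmetries: mirror symmetry x ↦ −x ⇒ only even powers of x; it's symmetric under y → −y, forcing even powers of y.
(c) Against the integer gridlines: one y-axis crossing is at y = 0; it crosses the z-axis at the gridline z = 0; it meets the x-axis at x = 0 (among the integer gridlines).
(d) Solving for integer coefficients yields p as stated.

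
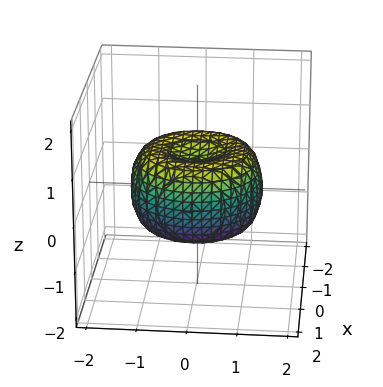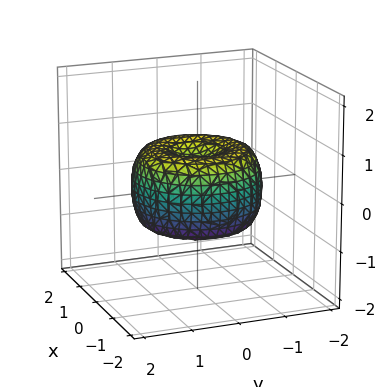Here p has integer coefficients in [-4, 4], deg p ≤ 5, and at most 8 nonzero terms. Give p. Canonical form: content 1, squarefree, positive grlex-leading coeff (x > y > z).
(a) The degree is 4 — a generic line meets the surface in up to 4 points.
(b) Symmetries: rotational symmetry about the z-axis ⇒ p depends on x, y only through x² + y².
(c) Observable constraints: a circular section at z = 0 has radius between 1 and 2.
(d) Assembling these constraints gives the stated polynomial.

2*x^4 + 4*x^2*y^2 + 2*y^4 - 3*x^2 - 3*y^2 + 3*z^2 - 1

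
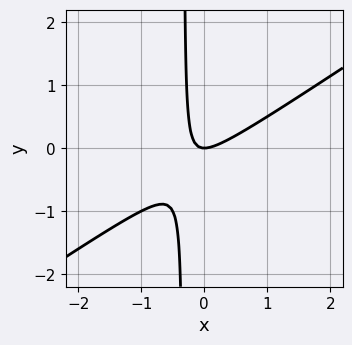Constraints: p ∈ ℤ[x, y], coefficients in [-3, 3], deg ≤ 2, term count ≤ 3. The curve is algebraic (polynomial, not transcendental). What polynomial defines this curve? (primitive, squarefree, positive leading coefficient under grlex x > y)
2*x^2 - 3*x*y - y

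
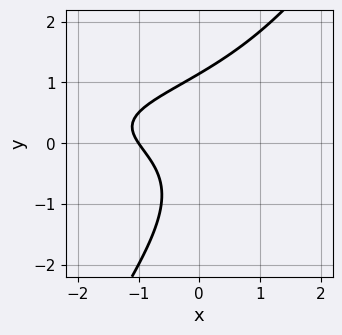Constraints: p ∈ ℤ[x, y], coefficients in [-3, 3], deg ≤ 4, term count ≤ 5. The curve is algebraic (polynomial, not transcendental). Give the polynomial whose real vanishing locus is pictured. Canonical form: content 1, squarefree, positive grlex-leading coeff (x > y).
3*x*y^2 - 2*y^3 - 2*x*y + 3*x + 3

First, degree: a generic line meets the curve in up to 3 points, so deg p = 3.
Next, observable constraints: it meets the x-axis at x = -1 (among the integer gridlines).
Finally, these observations pin down the coefficients.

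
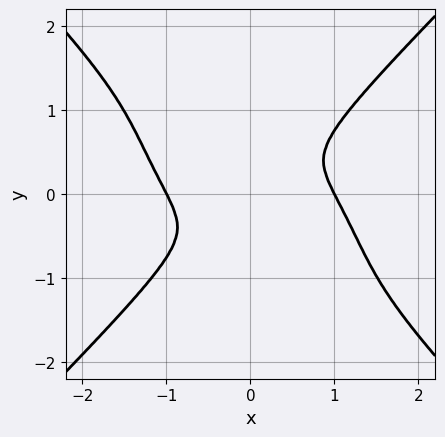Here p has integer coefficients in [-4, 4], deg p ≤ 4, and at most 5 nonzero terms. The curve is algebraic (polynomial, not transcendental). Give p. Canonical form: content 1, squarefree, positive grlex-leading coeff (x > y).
x^4 + x^3*y - x*y^3 - y^4 - x^2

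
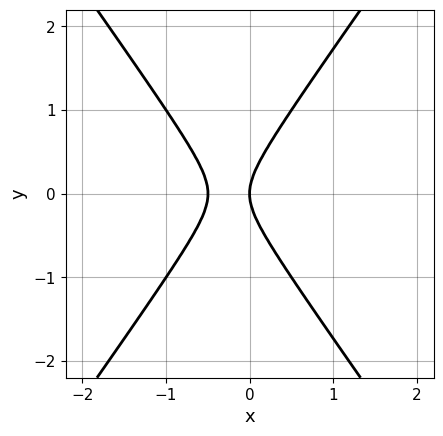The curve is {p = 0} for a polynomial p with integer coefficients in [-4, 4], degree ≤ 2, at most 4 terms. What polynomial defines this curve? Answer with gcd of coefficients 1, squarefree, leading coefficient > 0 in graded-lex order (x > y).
2*x^2 - y^2 + x

1. The degree is 2 — the shape is more complex than any degree-1 curve.
2. Symmetries: the y ↦ −y reflection is a symmetry, so y appears only in even powers.
3. From the axis intercepts and sections: it crosses the x-axis at the gridline x = 0; one y-axis crossing is at y = 0.
4. Putting this together gives p.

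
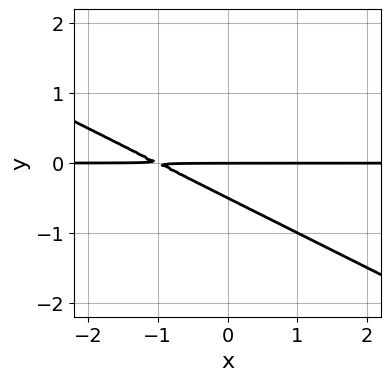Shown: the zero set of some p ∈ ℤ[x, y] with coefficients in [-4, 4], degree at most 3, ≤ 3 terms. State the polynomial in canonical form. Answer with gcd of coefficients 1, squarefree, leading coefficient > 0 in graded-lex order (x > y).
x*y + 2*y^2 + y

1. The degree is 2 — a generic line meets the curve in up to 2 points.
2. Checking where it meets the axes: it crosses the y-axis at the gridline y = 0; every point of the x-axis in the box is on the curve.
3. The integer polynomial consistent with all of this is the stated p.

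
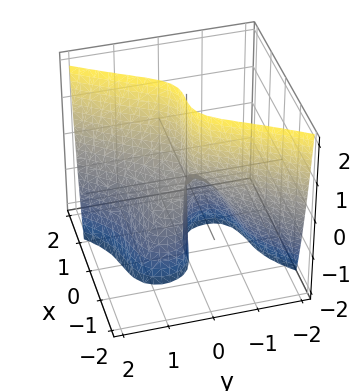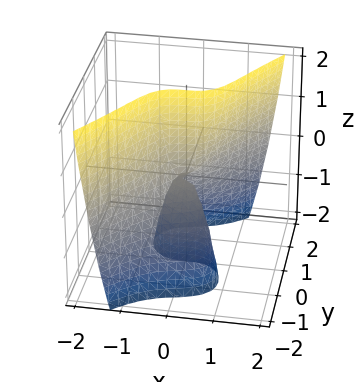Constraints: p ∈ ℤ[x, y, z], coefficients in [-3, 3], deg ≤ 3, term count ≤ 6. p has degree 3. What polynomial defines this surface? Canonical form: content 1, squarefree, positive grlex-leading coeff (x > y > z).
Degree: the shape is more complex than any degree-2 surface, so deg p = 3.
Reading off the gridlines: the visible z-axis segment lies entirely on the surface; it meets the x-axis at x = 0 (among the integer gridlines).
Together with the visible shape, these determine p as stated.

3*x^3 + x*y^2 - 2*y^3 - 2*y*z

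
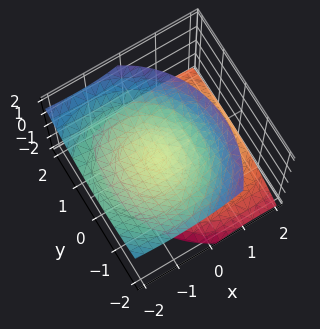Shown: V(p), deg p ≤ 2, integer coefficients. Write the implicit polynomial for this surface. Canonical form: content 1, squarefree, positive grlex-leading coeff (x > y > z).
First, I count 2 distinct pieces. Treating them together as one polynomial.
Next, degree: no degree-1 surface has this shape, so deg p = 2.
Then, from the axis intercepts and sections: no x-intercept at any integer in the box; no y-intercept at any integer in the box.
Finally, putting this together gives p.

2*x^2 + 3*x*z + 2*y^2 + y*z - 3*z^2 + 1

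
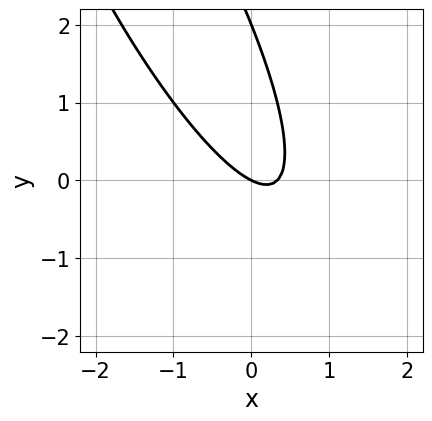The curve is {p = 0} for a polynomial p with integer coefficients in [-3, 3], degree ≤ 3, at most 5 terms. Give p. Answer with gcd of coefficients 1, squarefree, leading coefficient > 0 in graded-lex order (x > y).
3*x^2 + 3*x*y + y^2 - x - 2*y

(a) deg p = 2.
(b) Checking where it meets the axes: it meets the x-axis at x = 0 (among the integer gridlines); the y-axis gridline crossings are at y ∈ {0, 2}.
(c) Matching integer coefficients to the picture gives p.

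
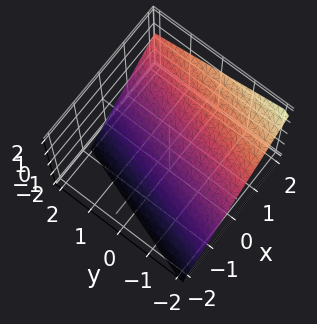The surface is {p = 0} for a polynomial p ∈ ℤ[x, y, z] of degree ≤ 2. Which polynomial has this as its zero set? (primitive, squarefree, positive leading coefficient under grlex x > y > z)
3*x - y - 3*z - 2

(a) Degree: every cross-section is a straight line — this is a plane, so deg p = 1.
(b) Checking where it meets the axes: it meets the y-axis at y = -2 (among the integer gridlines).
(c) Solving for integer coefficients yields p as stated.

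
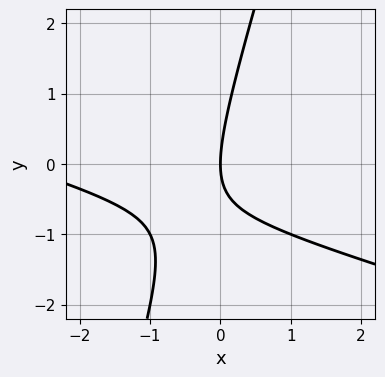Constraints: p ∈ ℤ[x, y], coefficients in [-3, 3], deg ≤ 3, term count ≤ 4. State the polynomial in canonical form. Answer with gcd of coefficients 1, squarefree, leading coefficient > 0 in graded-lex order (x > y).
First, deg p = 2. A generic line meets the curve in up to 2 points.
Next, from the axis intercepts and sections: one x-axis crossing is at x = 0; one y-axis crossing is at y = 0.
Finally, these observations pin down the coefficients.

x^2 + 3*x*y - y^2 + 3*x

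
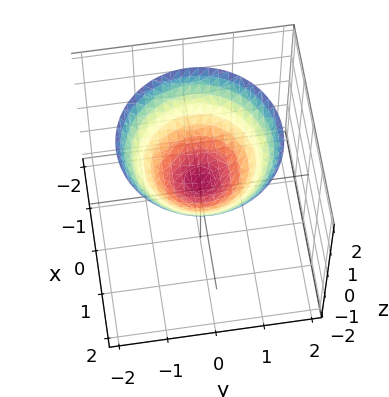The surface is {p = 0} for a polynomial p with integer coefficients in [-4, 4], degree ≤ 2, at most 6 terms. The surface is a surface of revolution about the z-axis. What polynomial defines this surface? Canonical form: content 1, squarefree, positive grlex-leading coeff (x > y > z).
First, degree: a generic line meets the surface in up to 2 points, so deg p = 2.
Next, symmetry: the surface is invariant under rotation about z: p = q(x² + y², z).
Next, reading off the gridlines: no x-intercept at any integer in the box; a circular section at z = 2 has radius between 1 and 2; the surface avoids every integer y-axis point in the box.
Finally, these observations pin down the coefficients.

2*x^2 + 2*y^2 - 3*z + 1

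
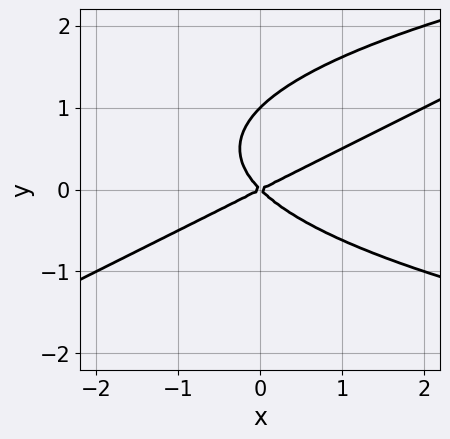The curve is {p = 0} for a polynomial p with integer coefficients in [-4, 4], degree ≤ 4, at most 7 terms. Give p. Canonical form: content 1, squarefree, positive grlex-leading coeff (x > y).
x*y^2 - 2*y^3 - x^2 + x*y + 2*y^2

(a) The degree is 3 — the shape is more complex than any degree-2 curve.
(b) Reading off the gridlines: the y-axis gridline crossings are at y ∈ {0, 1}; one x-axis crossing is at x = 0.
(c) Putting this together gives p.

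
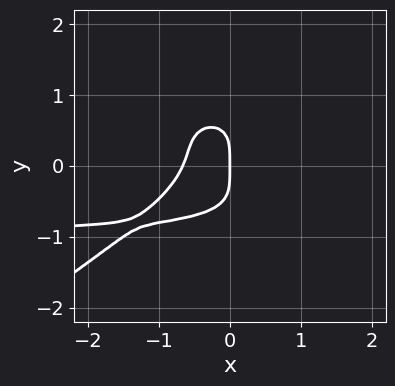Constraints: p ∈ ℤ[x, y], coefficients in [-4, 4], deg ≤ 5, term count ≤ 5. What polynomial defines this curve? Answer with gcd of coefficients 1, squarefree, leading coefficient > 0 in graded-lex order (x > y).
x^2*y^2 - 3*y^4 - 2*x^2*y - 3*x^2 - 2*x

First, deg p = 4.
Then, from the visible intercepts: it meets the x-axis at x = 0 (among the integer gridlines); it crosses the y-axis at the gridline y = 0.
Finally, solving for integer coefficients yields p as stated.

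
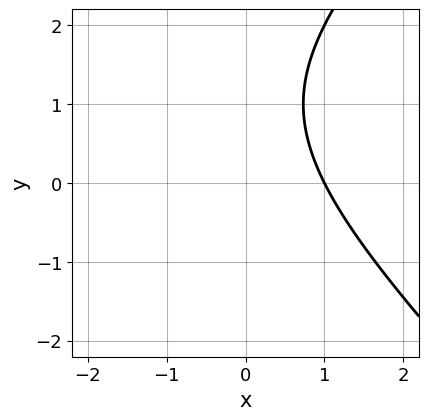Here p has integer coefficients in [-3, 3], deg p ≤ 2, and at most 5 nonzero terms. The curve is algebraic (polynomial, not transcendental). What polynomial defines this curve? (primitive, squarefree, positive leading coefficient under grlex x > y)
x^2 - y^2 + 2*x + 2*y - 3

(a) The degree is 2 — a generic line meets the curve in up to 2 points.
(b) From the axis intercepts and sections: it misses every integer gridline on the y-axis; one x-axis crossing is at x = 1.
(c) Fitting integer coefficients to these (and the overall shape) gives p.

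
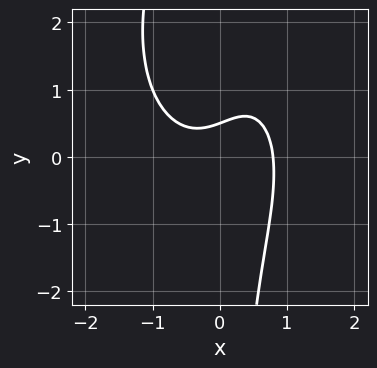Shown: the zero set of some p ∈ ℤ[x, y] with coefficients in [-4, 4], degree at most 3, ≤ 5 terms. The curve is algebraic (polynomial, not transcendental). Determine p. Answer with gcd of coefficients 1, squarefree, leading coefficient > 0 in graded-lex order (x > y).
(a) Degree: a generic line meets the curve in up to 3 points, so deg p = 3.
(b) Solving for integer coefficients yields p as stated.

2*x^3 + x*y^2 - 2*x*y + 2*y - 1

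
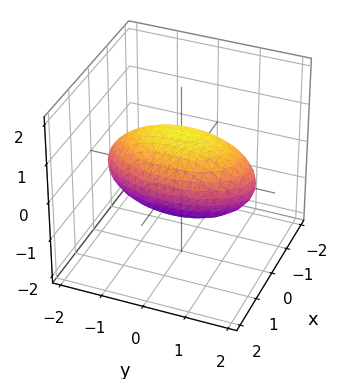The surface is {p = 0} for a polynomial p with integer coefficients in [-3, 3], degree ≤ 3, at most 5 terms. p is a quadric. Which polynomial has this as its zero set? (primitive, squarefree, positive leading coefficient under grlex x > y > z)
3*x^2 + y^2 + 3*z^2 - 3

(a) deg p = 2. Bounded and convex; a quadric.
(b) Symmetries: it's symmetric under z → −z, forcing even powers of z; mirror symmetry x ↦ −x ⇒ only even powers of x; the y ↦ −y reflection is a symmetry, so y appears only in even powers.
(c) Against the integer gridlines: among the integer gridlines, it crosses the x-axis at x ∈ {-1, 1}; the z-axis gridline crossings are at z ∈ {-1, 1}.
(d) These observations pin down the coefficients.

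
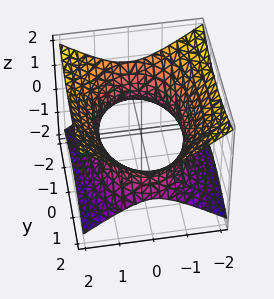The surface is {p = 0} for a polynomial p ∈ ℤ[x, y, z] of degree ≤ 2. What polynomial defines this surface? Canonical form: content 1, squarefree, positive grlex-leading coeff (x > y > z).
2*x^2 + y^2 - 3*z^2 - 3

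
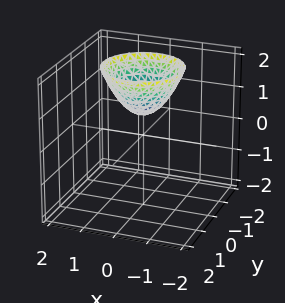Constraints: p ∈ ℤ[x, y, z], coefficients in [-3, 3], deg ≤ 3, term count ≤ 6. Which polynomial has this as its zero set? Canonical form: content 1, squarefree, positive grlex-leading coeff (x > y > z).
1. Degree: the shape is more complex than any degree-1 surface, so deg p = 2.
2. Symmetries: rotational symmetry about the z-axis ⇒ p depends on x, y only through x² + y².
3. Observable constraints: the surface avoids every integer x-axis point in the box; a circular section at z = 1 has radius between 0 and 1; the surface avoids every integer y-axis point in the box.
4. The integer polynomial consistent with all of this is the stated p.

3*x^2 + 3*y^2 - 3*z + 2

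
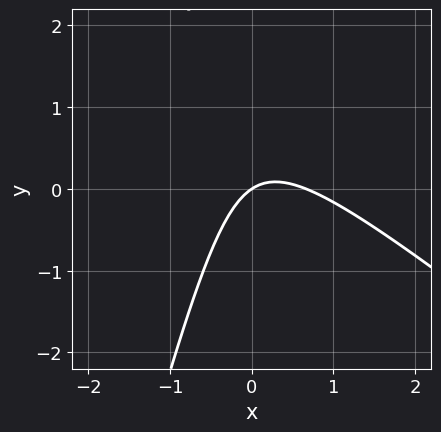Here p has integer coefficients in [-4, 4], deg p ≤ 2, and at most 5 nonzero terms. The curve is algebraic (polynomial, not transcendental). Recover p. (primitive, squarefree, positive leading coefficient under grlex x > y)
3*x^2 + 3*x*y - y^2 - 2*x + 3*y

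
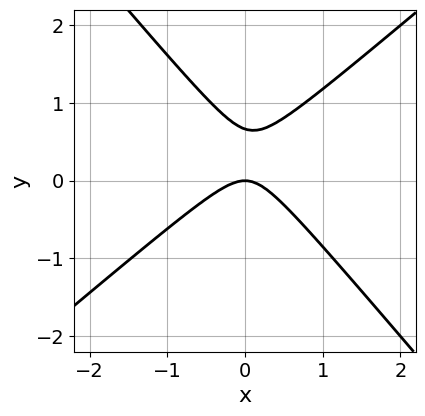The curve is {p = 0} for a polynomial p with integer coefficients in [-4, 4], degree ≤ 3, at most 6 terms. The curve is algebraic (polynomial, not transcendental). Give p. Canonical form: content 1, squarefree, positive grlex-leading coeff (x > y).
3*x^2 - x*y - 3*y^2 + 2*y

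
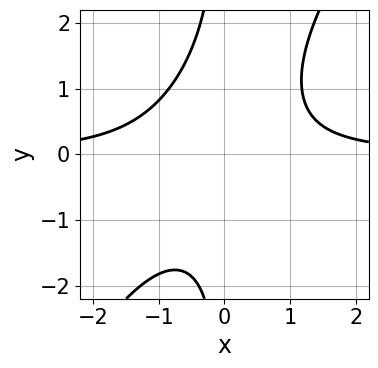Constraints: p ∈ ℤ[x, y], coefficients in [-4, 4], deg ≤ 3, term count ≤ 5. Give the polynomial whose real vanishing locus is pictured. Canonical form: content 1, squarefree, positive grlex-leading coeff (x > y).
deg p = 3. The shape is more complex than any degree-2 curve.
Checking where it meets the axes: no y-intercept at any integer in the box; no x-intercept at any integer in the box.
Assembling these constraints gives the stated polynomial.

3*x^2*y - 2*x*y^2 + x*y - 3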